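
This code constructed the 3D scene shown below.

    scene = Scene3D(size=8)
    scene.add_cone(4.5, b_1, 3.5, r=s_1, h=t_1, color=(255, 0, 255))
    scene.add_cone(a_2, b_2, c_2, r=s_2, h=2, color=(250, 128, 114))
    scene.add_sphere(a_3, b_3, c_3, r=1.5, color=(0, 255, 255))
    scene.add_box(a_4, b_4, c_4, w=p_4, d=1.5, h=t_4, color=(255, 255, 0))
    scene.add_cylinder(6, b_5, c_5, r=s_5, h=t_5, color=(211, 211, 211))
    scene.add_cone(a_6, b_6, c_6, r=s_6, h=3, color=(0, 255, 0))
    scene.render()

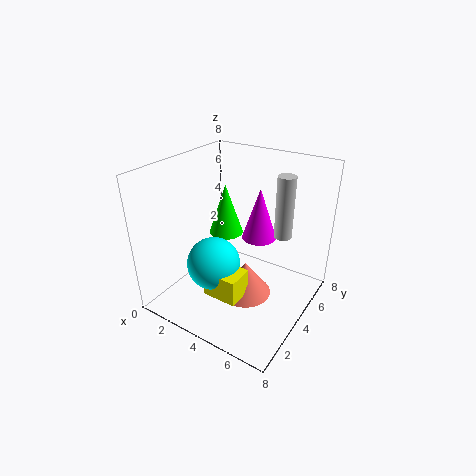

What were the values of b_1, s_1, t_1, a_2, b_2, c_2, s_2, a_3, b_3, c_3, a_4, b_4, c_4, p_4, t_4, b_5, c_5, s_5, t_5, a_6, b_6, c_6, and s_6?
b_1 = 5.5
s_1 = 1
t_1 = 3
a_2 = 4.5
b_2 = 4
c_2 = 0.5
s_2 = 1.5
a_3 = 3
b_3 = 3
c_3 = 2.5
a_4 = 3
b_4 = 2
c_4 = 1
p_4 = 2
t_4 = 1.5
b_5 = 5.5
c_5 = 4
s_5 = 0.5
t_5 = 3.5
a_6 = 2.5
b_6 = 5
c_6 = 3.5
s_6 = 1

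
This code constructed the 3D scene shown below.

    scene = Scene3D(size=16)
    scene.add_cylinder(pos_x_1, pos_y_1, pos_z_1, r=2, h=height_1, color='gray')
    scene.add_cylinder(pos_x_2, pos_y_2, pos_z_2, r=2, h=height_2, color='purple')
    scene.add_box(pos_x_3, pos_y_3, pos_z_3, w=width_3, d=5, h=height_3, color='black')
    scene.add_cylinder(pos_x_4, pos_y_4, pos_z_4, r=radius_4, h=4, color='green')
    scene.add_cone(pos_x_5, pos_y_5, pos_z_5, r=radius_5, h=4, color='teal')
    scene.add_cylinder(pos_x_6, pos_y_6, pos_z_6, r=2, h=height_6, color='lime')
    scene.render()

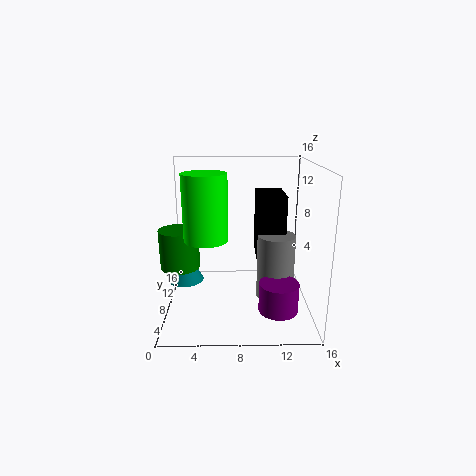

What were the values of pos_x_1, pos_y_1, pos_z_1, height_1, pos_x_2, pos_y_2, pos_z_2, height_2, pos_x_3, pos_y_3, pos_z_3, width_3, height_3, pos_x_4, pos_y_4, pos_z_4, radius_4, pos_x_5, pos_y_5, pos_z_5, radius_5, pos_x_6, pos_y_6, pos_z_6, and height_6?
pos_x_1 = 12
pos_y_1 = 6
pos_z_1 = 2
height_1 = 7
pos_x_2 = 12
pos_y_2 = 3
pos_z_2 = 2
height_2 = 3
pos_x_3 = 10
pos_y_3 = 6
pos_z_3 = 6
width_3 = 3
height_3 = 7
pos_x_4 = 2
pos_y_4 = 5
pos_z_4 = 6
radius_4 = 2
pos_x_5 = 2
pos_y_5 = 8
pos_z_5 = 3
radius_5 = 2
pos_x_6 = 5
pos_y_6 = 2
pos_z_6 = 10
height_6 = 6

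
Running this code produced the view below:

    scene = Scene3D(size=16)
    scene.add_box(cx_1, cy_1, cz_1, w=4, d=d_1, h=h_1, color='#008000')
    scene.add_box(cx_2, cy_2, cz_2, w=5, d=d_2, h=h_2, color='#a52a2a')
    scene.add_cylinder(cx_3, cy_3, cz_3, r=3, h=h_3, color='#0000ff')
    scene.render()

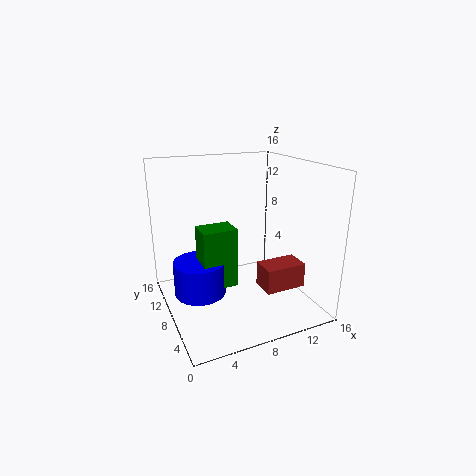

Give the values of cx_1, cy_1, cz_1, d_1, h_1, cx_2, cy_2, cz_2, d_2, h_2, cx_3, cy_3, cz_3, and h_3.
cx_1 = 4; cy_1 = 8; cz_1 = 2; d_1 = 3; h_1 = 7; cx_2 = 11; cy_2 = 6; cz_2 = 1; d_2 = 3; h_2 = 3; cx_3 = 4; cy_3 = 10; cz_3 = 1; h_3 = 4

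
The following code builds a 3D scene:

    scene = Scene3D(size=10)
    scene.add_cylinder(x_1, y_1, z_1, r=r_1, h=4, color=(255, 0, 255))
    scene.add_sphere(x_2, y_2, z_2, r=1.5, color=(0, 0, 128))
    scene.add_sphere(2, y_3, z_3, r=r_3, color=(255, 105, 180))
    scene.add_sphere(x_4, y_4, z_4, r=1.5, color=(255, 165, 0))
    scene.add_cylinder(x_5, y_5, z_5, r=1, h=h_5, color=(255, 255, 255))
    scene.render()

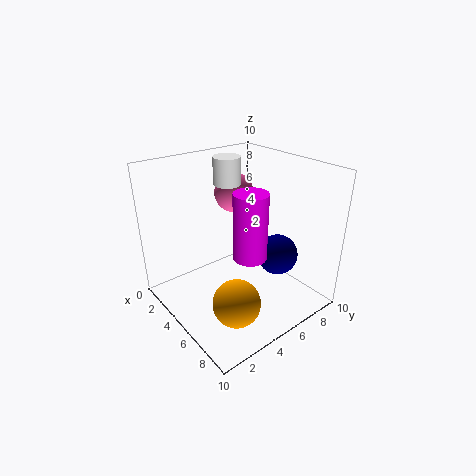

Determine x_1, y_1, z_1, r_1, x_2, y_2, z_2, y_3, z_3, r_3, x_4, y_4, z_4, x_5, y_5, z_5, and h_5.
x_1 = 8; y_1 = 3.5; z_1 = 5.5; r_1 = 1; x_2 = 6; y_2 = 8; z_2 = 3; y_3 = 7; z_3 = 7; r_3 = 1.5; x_4 = 8; y_4 = 2.5; z_4 = 2.5; x_5 = 2.5; y_5 = 6; z_5 = 8; h_5 = 2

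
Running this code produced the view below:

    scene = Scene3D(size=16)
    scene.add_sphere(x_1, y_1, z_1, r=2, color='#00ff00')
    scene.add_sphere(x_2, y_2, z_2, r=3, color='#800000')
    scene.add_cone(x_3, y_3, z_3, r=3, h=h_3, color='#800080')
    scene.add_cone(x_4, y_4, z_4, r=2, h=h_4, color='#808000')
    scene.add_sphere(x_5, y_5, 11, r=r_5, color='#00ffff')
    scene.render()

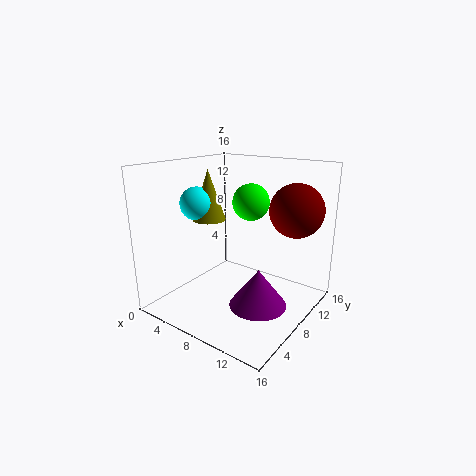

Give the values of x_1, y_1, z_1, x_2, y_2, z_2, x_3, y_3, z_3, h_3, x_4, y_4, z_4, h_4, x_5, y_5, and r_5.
x_1 = 9
y_1 = 9
z_1 = 12
x_2 = 13
y_2 = 12
z_2 = 11
x_3 = 12
y_3 = 6
z_3 = 2
h_3 = 4
x_4 = 3
y_4 = 9
z_4 = 9
h_4 = 6
x_5 = 2
y_5 = 8
r_5 = 2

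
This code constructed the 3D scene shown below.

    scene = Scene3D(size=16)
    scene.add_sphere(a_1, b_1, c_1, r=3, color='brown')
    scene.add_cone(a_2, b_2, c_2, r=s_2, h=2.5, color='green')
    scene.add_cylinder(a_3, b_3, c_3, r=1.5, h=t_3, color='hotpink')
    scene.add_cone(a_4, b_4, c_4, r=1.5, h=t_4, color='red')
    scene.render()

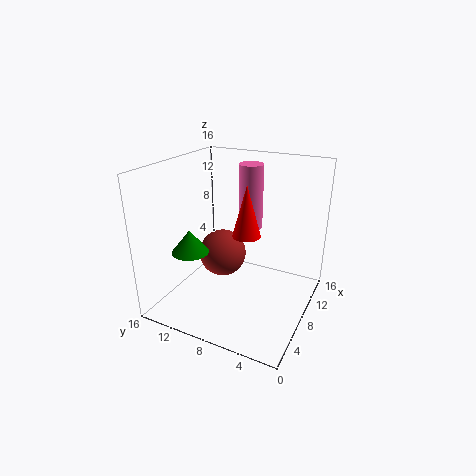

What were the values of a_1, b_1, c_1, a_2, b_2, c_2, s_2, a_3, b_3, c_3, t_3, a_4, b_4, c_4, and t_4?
a_1 = 11.5
b_1 = 12
c_1 = 3.5
a_2 = 4.5
b_2 = 12
c_2 = 7
s_2 = 2
a_3 = 13.5
b_3 = 9
c_3 = 7
t_3 = 8
a_4 = 7
b_4 = 6.5
c_4 = 9
t_4 = 5.5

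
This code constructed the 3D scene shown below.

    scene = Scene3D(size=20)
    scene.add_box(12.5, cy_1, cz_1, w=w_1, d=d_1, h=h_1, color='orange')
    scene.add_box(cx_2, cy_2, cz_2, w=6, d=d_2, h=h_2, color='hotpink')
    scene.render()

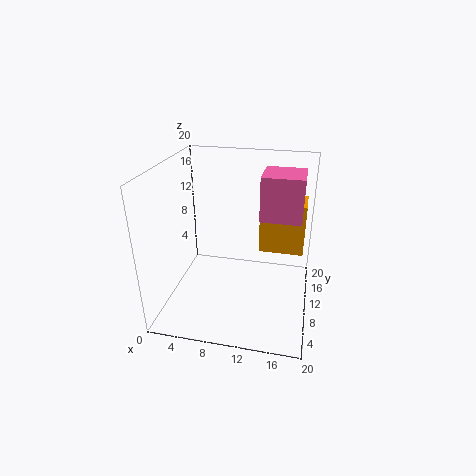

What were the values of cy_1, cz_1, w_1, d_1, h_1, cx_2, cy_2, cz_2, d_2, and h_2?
cy_1 = 13
cz_1 = 6.5
w_1 = 6.5
d_1 = 5
h_1 = 7.5
cx_2 = 12.5
cy_2 = 12.5
cz_2 = 11.5
d_2 = 6
h_2 = 6.5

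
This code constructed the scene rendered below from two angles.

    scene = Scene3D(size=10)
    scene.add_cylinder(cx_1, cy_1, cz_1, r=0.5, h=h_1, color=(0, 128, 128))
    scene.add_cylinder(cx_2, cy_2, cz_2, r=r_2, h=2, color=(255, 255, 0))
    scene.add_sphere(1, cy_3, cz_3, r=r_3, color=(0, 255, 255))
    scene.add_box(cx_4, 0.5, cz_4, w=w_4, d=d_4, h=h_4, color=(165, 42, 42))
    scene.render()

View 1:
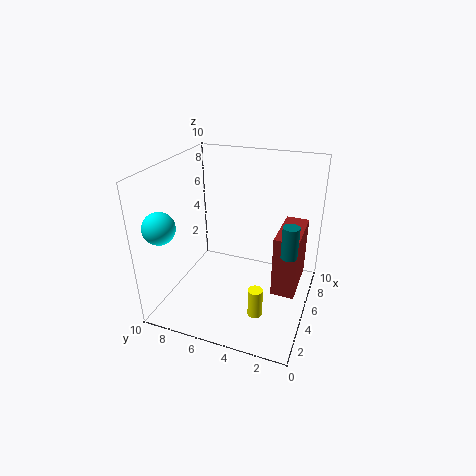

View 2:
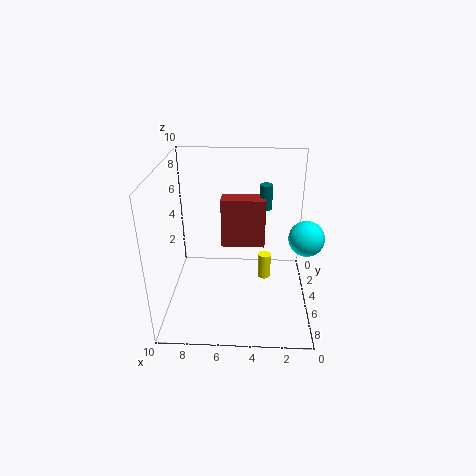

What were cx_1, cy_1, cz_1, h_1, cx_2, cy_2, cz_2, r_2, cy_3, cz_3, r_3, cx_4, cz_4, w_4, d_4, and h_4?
cx_1 = 3
cy_1 = 1
cz_1 = 5.5
h_1 = 2
cx_2 = 3
cy_2 = 3
cz_2 = 0.5
r_2 = 0.5
cy_3 = 8.5
cz_3 = 7
r_3 = 1
cx_4 = 3
cz_4 = 2.5
w_4 = 3.5
d_4 = 1.5
h_4 = 4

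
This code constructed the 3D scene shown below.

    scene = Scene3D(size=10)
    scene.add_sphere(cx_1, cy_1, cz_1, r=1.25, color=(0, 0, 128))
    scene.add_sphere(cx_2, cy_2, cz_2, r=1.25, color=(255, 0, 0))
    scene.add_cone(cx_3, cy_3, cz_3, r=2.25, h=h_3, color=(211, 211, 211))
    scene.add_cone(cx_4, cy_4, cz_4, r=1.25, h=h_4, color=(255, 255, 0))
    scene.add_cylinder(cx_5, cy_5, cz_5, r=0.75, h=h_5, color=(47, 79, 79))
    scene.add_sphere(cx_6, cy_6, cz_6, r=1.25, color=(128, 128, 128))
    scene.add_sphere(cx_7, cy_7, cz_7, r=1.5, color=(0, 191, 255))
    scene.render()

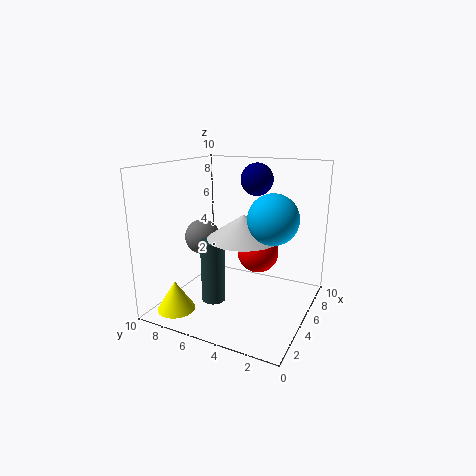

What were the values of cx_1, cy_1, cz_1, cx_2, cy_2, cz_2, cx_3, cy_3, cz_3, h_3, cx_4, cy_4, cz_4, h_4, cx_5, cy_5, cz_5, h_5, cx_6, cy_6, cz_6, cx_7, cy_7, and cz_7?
cx_1 = 8.75
cy_1 = 5.25
cz_1 = 8.5
cx_2 = 3.25
cy_2 = 2.75
cz_2 = 5
cx_3 = 3.25
cy_3 = 3.75
cz_3 = 5.75
h_3 = 1.5
cx_4 = 1.25
cy_4 = 7.75
cz_4 = 0.75
h_4 = 2
cx_5 = 2
cy_5 = 5.25
cz_5 = 1.75
h_5 = 4
cx_6 = 4.75
cy_6 = 7.75
cz_6 = 4.75
cx_7 = 3
cy_7 = 1.75
cz_7 = 7.25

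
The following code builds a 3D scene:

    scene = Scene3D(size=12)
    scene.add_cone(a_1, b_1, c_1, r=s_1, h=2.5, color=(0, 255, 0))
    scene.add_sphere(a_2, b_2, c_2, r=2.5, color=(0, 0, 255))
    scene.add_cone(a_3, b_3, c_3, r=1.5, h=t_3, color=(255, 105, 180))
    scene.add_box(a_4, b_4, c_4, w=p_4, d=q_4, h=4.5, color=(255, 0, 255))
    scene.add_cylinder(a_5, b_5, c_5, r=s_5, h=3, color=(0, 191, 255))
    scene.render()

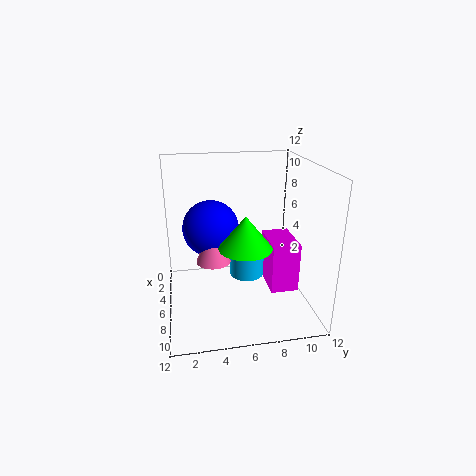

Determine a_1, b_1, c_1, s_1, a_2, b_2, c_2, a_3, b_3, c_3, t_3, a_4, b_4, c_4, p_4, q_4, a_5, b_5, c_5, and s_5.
a_1 = 9; b_1 = 6; c_1 = 6.5; s_1 = 2; a_2 = 3.5; b_2 = 4; c_2 = 6; a_3 = 5; b_3 = 4; c_3 = 3.5; t_3 = 4; a_4 = 2.5; b_4 = 9; c_4 = 0.5; p_4 = 4; q_4 = 2.5; a_5 = 5; b_5 = 7; c_5 = 2; s_5 = 1.5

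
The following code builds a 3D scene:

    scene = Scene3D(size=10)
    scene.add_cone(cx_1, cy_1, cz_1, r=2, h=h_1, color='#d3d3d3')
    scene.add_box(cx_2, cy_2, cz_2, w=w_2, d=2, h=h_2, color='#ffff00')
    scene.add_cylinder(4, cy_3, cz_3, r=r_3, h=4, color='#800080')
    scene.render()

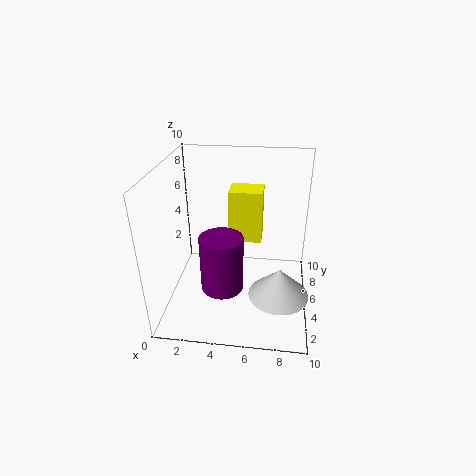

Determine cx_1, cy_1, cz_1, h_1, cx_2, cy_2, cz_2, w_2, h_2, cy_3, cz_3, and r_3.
cx_1 = 8; cy_1 = 3; cz_1 = 2; h_1 = 2; cx_2 = 4; cy_2 = 7; cz_2 = 3.5; w_2 = 2.5; h_2 = 4; cy_3 = 4; cz_3 = 1.5; r_3 = 1.5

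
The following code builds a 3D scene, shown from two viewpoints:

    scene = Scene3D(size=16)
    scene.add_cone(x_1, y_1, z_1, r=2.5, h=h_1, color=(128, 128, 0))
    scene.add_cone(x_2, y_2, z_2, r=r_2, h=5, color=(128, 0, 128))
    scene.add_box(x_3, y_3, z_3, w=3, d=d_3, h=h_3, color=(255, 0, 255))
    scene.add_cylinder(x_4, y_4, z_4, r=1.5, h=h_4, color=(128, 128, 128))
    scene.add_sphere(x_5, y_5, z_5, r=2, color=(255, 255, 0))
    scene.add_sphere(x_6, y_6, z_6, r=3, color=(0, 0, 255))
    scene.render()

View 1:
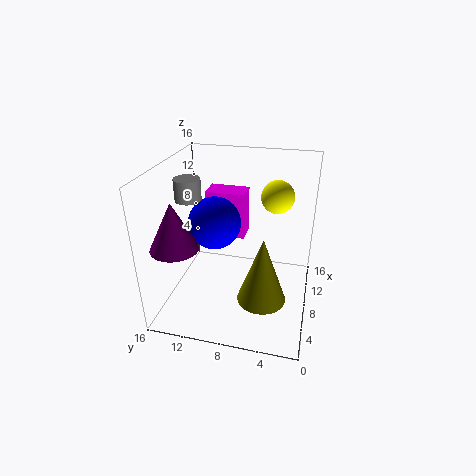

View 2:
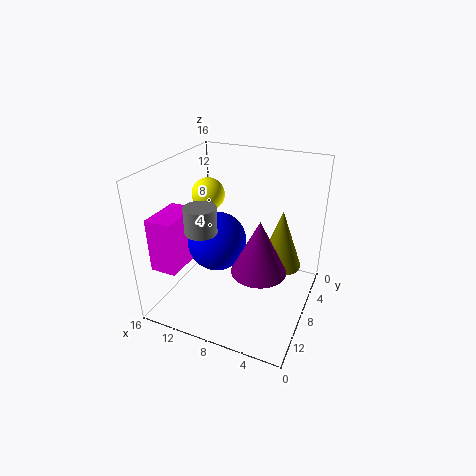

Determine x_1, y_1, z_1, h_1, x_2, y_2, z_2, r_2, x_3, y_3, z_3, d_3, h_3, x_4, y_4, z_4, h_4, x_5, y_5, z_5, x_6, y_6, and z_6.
x_1 = 4; y_1 = 4.5; z_1 = 3.5; h_1 = 7; x_2 = 3.5; y_2 = 13.5; z_2 = 8.5; r_2 = 2.5; x_3 = 13; y_3 = 8.5; z_3 = 5; d_3 = 5; h_3 = 6; x_4 = 9; y_4 = 14; z_4 = 11.5; h_4 = 2.5; x_5 = 13.5; y_5 = 4.5; z_5 = 11; x_6 = 9; y_6 = 11; z_6 = 9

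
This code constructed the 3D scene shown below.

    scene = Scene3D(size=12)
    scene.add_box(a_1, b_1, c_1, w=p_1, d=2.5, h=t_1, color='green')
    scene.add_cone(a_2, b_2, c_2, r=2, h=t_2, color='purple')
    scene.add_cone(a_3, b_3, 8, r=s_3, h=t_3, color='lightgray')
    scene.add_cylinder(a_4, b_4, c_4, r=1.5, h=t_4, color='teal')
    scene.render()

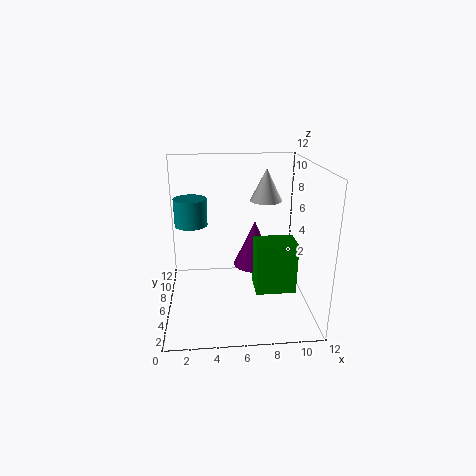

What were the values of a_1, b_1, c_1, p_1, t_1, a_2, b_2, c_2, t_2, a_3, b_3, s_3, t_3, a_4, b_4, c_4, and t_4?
a_1 = 7.5; b_1 = 5; c_1 = 1; p_1 = 3.5; t_1 = 4.5; a_2 = 8; b_2 = 10; c_2 = 1.5; t_2 = 4.5; a_3 = 9; b_3 = 10; s_3 = 1.5; t_3 = 3; a_4 = 2; b_4 = 9.5; c_4 = 6; t_4 = 2.5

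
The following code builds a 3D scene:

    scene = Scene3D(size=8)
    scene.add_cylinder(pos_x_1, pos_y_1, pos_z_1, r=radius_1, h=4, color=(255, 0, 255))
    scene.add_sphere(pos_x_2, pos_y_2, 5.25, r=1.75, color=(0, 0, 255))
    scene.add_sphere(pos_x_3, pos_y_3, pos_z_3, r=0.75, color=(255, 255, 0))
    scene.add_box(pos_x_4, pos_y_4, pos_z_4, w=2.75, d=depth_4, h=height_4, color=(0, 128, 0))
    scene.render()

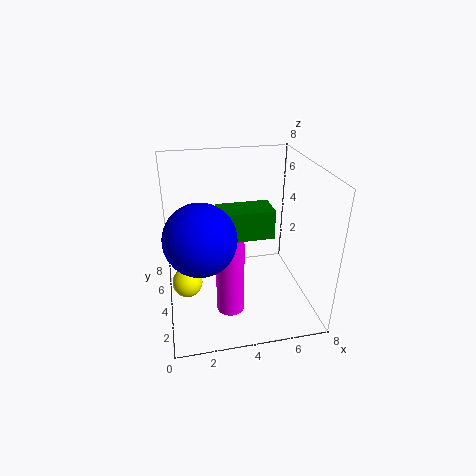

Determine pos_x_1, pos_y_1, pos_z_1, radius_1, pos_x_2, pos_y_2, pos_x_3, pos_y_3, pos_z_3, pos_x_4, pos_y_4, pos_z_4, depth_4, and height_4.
pos_x_1 = 3.25
pos_y_1 = 2.5
pos_z_1 = 0.5
radius_1 = 0.75
pos_x_2 = 1.75
pos_y_2 = 2
pos_x_3 = 1
pos_y_3 = 2.25
pos_z_3 = 2.75
pos_x_4 = 2.75
pos_y_4 = 2.25
pos_z_4 = 4.75
depth_4 = 1.5
height_4 = 1.5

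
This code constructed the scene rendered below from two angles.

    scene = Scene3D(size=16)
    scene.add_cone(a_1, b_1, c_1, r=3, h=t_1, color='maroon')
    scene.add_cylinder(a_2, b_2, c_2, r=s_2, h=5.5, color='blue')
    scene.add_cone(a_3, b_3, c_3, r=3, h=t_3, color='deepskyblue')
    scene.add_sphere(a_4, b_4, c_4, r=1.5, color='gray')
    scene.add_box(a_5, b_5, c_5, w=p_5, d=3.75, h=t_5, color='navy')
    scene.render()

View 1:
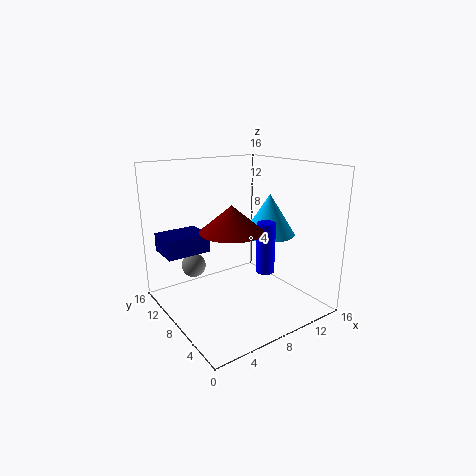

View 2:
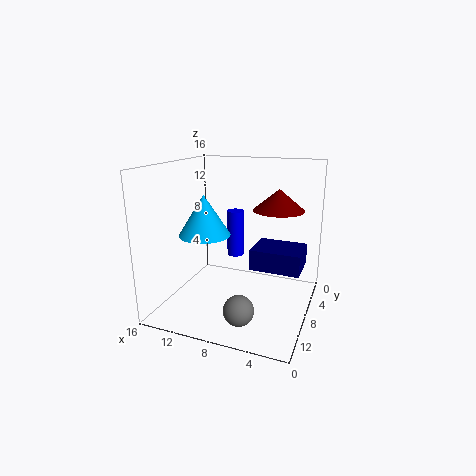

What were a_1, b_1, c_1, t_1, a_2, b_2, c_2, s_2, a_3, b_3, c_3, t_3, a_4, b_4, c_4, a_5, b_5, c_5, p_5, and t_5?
a_1 = 4.5; b_1 = 4; c_1 = 10.5; t_1 = 2.5; a_2 = 9.5; b_2 = 5; c_2 = 4.75; s_2 = 1; a_3 = 12.25; b_3 = 7.75; c_3 = 7.75; t_3 = 4.75; a_4 = 5.5; b_4 = 14.25; c_4 = 3; a_5 = 0.25; b_5 = 9; c_5 = 6.75; p_5 = 4.75; t_5 = 2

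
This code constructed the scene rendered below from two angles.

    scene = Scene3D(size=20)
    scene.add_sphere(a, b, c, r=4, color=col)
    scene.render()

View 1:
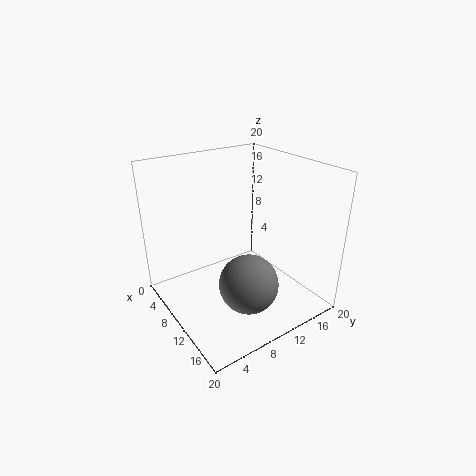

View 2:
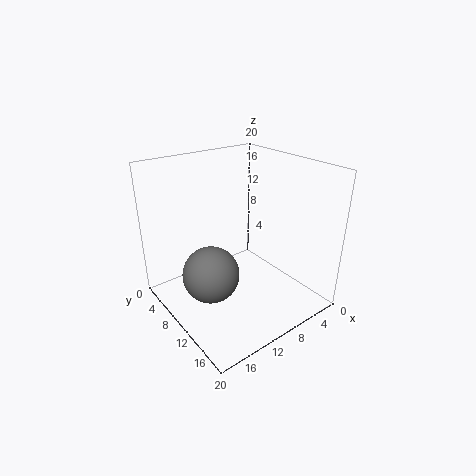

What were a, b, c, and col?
a = 14; b = 9; c = 5; col = 'gray'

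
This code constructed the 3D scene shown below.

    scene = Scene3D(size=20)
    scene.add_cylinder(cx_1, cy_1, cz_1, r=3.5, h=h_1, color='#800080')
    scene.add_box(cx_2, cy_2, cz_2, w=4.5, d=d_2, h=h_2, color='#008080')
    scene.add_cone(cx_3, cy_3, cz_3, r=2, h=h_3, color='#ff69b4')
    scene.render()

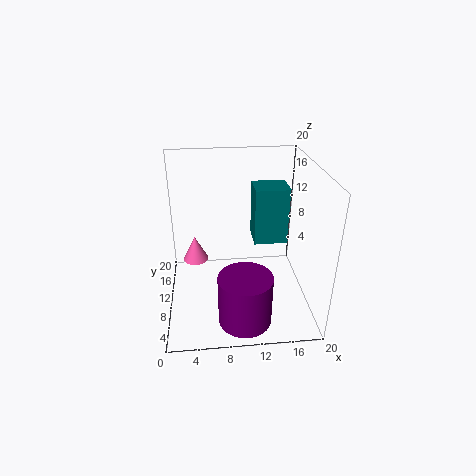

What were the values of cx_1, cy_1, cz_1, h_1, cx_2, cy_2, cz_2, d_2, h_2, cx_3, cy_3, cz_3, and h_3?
cx_1 = 10.25; cy_1 = 3.5; cz_1 = 1.25; h_1 = 6.75; cx_2 = 12; cy_2 = 8; cz_2 = 10; d_2 = 4; h_2 = 7.5; cx_3 = 3.75; cy_3 = 16.25; cz_3 = 3; h_3 = 4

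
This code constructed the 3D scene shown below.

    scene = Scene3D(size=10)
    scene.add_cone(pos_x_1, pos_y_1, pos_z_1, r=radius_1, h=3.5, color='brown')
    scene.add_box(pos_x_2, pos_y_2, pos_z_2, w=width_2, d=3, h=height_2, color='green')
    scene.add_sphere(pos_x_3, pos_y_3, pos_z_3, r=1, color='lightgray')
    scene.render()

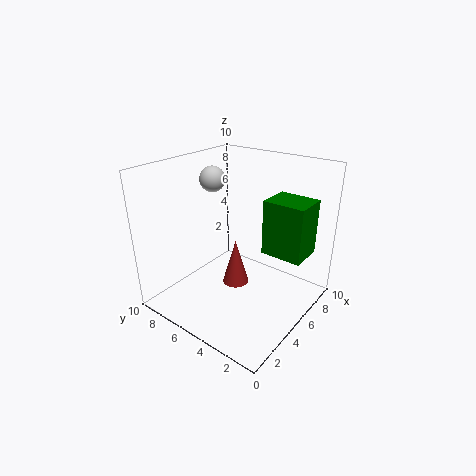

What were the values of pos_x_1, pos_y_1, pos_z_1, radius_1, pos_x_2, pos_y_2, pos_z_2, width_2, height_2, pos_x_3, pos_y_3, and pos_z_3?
pos_x_1 = 6, pos_y_1 = 6, pos_z_1 = 0.5, radius_1 = 1, pos_x_2 = 6.5, pos_y_2 = 1, pos_z_2 = 3.5, width_2 = 2.5, height_2 = 4, pos_x_3 = 7, pos_y_3 = 9, pos_z_3 = 8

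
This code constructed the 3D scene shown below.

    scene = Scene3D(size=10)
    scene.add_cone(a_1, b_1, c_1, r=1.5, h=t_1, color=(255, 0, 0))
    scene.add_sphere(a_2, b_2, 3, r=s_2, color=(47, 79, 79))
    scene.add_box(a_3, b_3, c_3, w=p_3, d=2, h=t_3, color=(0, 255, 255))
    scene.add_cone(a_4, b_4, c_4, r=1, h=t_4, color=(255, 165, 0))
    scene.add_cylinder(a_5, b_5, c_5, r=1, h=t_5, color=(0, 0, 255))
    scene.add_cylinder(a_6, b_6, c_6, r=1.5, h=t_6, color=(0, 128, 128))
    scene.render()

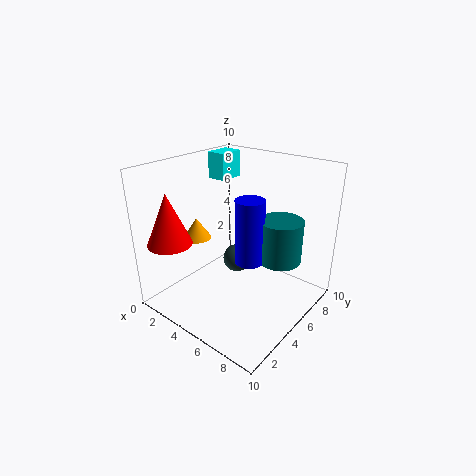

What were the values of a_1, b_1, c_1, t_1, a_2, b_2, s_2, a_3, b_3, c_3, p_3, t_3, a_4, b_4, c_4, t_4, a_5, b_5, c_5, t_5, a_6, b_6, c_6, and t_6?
a_1 = 2; b_1 = 1.5; c_1 = 5; t_1 = 3.5; a_2 = 4.5; b_2 = 5.5; s_2 = 1; a_3 = 0.5; b_3 = 7; c_3 = 8; p_3 = 1.5; t_3 = 2; a_4 = 2; b_4 = 4; c_4 = 4.5; t_4 = 1.5; a_5 = 6; b_5 = 5; c_5 = 3.5; t_5 = 4.5; a_6 = 7.5; b_6 = 6.5; c_6 = 3.5; t_6 = 3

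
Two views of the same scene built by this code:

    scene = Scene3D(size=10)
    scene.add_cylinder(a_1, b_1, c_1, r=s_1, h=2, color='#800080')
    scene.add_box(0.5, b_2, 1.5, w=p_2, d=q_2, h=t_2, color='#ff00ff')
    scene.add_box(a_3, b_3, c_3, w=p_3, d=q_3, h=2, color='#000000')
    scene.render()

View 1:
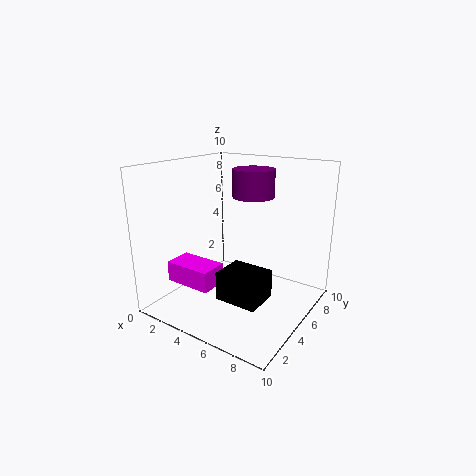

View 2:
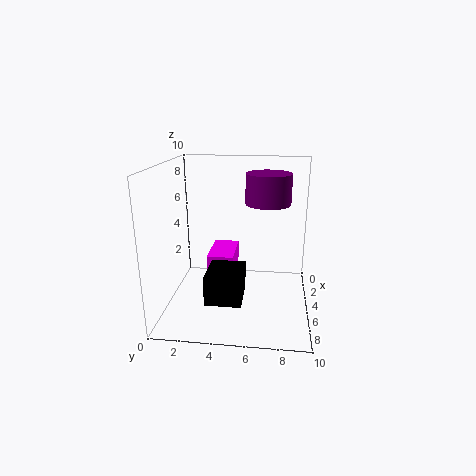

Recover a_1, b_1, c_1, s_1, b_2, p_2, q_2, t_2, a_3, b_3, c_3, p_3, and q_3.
a_1 = 5; b_1 = 7; c_1 = 7.5; s_1 = 1.5; b_2 = 2.5; p_2 = 3.5; q_2 = 2; t_2 = 1.5; a_3 = 4.5; b_3 = 3; c_3 = 1; p_3 = 3; q_3 = 2.5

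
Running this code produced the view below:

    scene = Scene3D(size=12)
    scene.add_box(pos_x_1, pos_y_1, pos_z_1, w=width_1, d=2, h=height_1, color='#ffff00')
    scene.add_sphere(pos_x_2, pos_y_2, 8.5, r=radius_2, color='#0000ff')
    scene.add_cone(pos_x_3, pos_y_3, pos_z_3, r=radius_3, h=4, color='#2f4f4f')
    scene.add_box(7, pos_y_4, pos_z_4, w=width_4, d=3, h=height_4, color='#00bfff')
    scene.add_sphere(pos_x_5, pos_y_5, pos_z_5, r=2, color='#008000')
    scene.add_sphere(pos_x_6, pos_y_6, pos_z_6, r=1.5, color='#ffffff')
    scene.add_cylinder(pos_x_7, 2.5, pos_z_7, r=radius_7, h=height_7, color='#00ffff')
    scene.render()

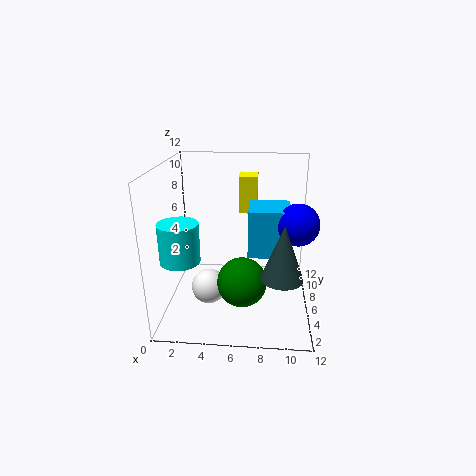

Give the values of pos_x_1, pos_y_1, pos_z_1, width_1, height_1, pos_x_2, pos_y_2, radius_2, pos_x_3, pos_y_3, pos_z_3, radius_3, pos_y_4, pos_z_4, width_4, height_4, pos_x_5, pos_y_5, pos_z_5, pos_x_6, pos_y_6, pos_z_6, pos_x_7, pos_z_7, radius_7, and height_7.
pos_x_1 = 6; pos_y_1 = 6.5; pos_z_1 = 8; width_1 = 1.5; height_1 = 3; pos_x_2 = 10.5; pos_y_2 = 3; radius_2 = 1.5; pos_x_3 = 9.5; pos_y_3 = 1.5; pos_z_3 = 5; radius_3 = 1.5; pos_y_4 = 2.5; pos_z_4 = 6; width_4 = 3; height_4 = 3.5; pos_x_5 = 6.5; pos_y_5 = 4; pos_z_5 = 3; pos_x_6 = 3.5; pos_y_6 = 5.5; pos_z_6 = 1.5; pos_x_7 = 2; pos_z_7 = 5.5; radius_7 = 1.5; height_7 = 3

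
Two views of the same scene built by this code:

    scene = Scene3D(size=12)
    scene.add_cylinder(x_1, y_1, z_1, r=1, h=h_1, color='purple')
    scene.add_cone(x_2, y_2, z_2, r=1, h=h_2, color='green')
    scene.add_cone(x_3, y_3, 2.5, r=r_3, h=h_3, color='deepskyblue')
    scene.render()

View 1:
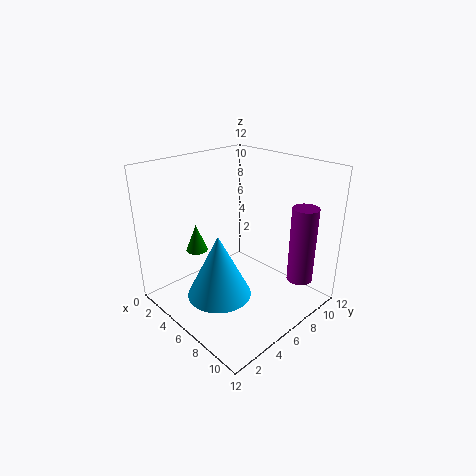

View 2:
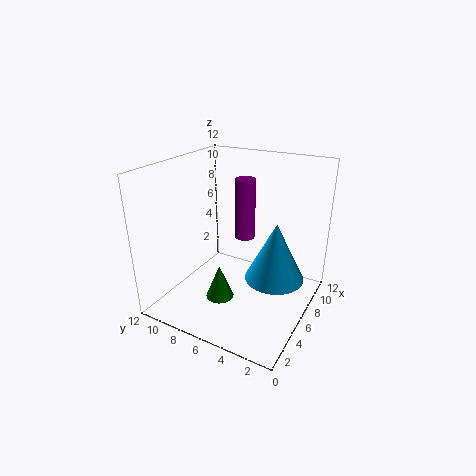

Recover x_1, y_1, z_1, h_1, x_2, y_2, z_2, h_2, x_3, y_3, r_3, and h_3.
x_1 = 11; y_1 = 8; z_1 = 3.5; h_1 = 6; x_2 = 1.5; y_2 = 5; z_2 = 3.5; h_2 = 2.5; x_3 = 7; y_3 = 3; r_3 = 2.5; h_3 = 5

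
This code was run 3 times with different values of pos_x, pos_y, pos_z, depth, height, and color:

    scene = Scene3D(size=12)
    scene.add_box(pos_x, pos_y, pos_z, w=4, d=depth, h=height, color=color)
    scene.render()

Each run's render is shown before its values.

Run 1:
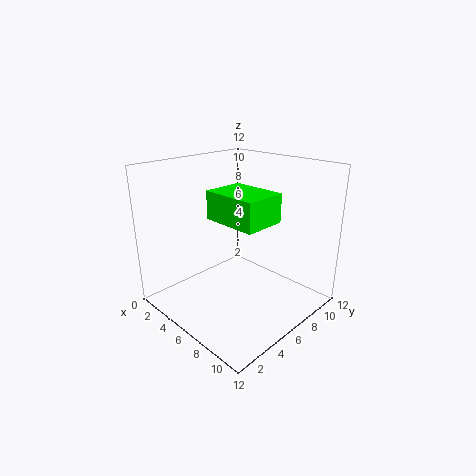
pos_x = 7, pos_y = 2, pos_z = 9, depth = 3, height = 2, color = 'lime'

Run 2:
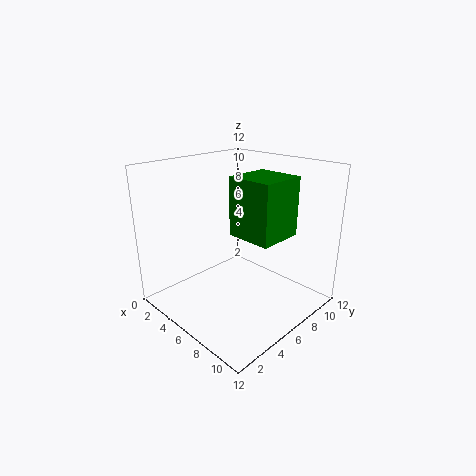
pos_x = 5, pos_y = 6, pos_z = 6, depth = 4, height = 5, color = 'green'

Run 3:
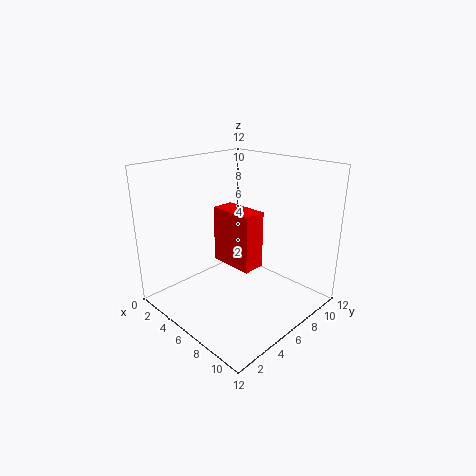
pos_x = 3, pos_y = 6, pos_z = 3, depth = 2, height = 5, color = 'red'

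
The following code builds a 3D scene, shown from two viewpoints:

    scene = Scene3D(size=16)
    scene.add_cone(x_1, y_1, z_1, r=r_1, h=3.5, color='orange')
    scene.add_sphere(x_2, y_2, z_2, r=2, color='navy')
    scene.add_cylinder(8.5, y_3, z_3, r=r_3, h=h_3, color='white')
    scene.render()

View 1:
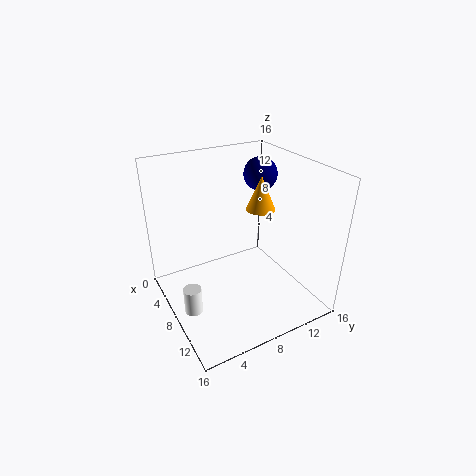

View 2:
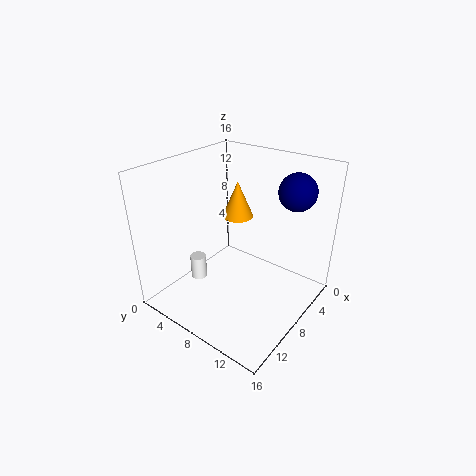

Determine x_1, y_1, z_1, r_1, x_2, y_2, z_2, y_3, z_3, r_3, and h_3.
x_1 = 10
y_1 = 9.5
z_1 = 12
r_1 = 1.5
x_2 = 4.5
y_2 = 13
z_2 = 13.5
y_3 = 2
z_3 = 0.5
r_3 = 1
h_3 = 3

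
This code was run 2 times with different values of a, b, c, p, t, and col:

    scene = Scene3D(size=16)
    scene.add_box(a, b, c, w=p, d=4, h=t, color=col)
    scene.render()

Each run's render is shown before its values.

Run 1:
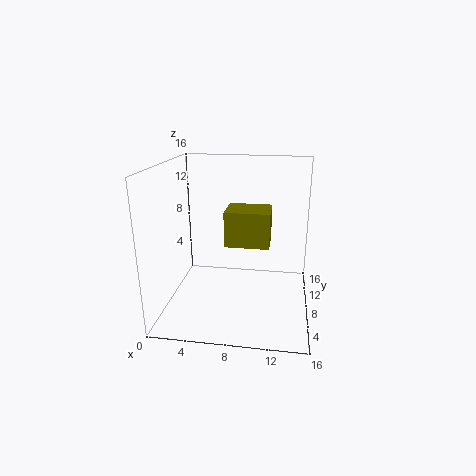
a = 6.5, b = 7.5, c = 7, p = 5, t = 4, col = 'olive'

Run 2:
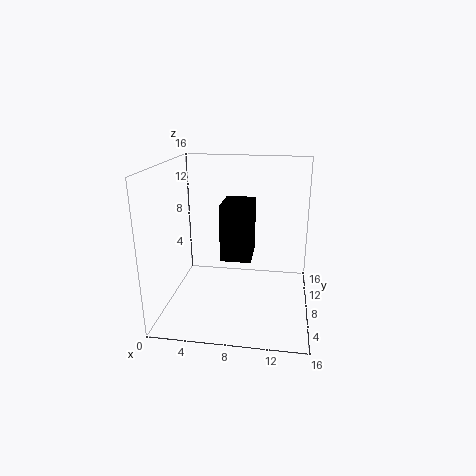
a = 7, b = 3, c = 7.5, p = 3, t = 5.5, col = 'black'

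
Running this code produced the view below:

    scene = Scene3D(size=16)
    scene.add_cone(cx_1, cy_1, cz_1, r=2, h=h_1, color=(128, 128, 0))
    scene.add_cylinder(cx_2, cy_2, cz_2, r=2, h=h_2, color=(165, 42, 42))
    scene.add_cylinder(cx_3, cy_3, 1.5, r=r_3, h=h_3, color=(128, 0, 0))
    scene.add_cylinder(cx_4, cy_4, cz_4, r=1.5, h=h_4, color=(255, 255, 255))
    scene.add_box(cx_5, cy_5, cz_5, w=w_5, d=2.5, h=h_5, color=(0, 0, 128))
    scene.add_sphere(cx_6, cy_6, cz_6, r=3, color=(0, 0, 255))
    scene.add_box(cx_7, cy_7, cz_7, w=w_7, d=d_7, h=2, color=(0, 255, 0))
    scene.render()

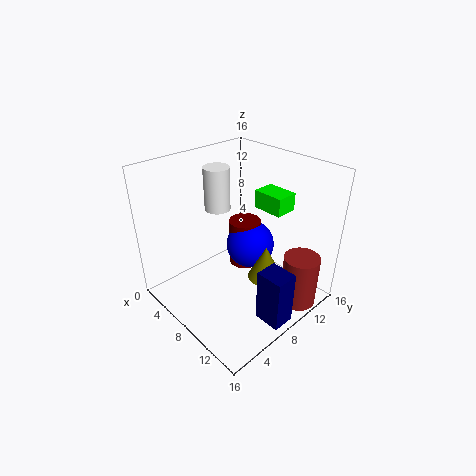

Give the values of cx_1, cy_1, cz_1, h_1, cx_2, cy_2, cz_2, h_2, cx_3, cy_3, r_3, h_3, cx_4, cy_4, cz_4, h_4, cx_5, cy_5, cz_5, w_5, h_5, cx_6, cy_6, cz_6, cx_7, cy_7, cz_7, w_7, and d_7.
cx_1 = 10.5
cy_1 = 10
cz_1 = 3
h_1 = 4
cx_2 = 14
cy_2 = 12
cz_2 = 0.5
h_2 = 6
cx_3 = 5
cy_3 = 12
r_3 = 2
h_3 = 6
cx_4 = 4
cy_4 = 8.5
cz_4 = 10
h_4 = 5
cx_5 = 12.5
cy_5 = 6.5
cz_5 = 0.5
w_5 = 3
h_5 = 6
cx_6 = 6
cy_6 = 12
cz_6 = 4.5
cx_7 = 8
cy_7 = 10.5
cz_7 = 11
w_7 = 3.5
d_7 = 2.5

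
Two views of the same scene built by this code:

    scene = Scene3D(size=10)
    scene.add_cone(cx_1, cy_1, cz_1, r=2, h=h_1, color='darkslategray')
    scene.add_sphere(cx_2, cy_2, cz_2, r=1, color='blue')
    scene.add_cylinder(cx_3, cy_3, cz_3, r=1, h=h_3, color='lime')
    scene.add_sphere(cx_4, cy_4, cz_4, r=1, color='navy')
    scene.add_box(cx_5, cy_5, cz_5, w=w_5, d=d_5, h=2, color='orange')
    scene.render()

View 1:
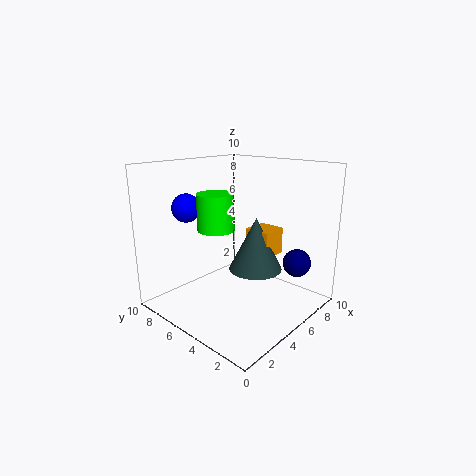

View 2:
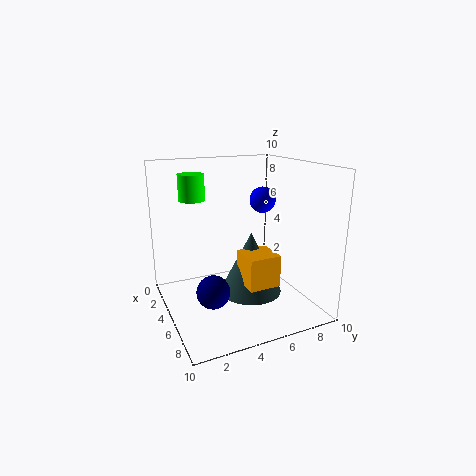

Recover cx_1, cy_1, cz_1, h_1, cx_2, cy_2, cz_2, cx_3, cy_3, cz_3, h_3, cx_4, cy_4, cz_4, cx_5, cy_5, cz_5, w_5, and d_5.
cx_1 = 7, cy_1 = 5, cz_1 = 2, h_1 = 4, cx_2 = 3, cy_2 = 8, cz_2 = 7, cx_3 = 1, cy_3 = 3, cz_3 = 7, h_3 = 2, cx_4 = 8, cy_4 = 2, cz_4 = 3, cx_5 = 7, cy_5 = 4, cz_5 = 3, w_5 = 2, d_5 = 2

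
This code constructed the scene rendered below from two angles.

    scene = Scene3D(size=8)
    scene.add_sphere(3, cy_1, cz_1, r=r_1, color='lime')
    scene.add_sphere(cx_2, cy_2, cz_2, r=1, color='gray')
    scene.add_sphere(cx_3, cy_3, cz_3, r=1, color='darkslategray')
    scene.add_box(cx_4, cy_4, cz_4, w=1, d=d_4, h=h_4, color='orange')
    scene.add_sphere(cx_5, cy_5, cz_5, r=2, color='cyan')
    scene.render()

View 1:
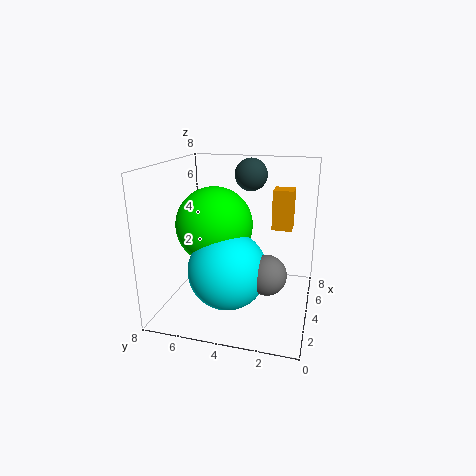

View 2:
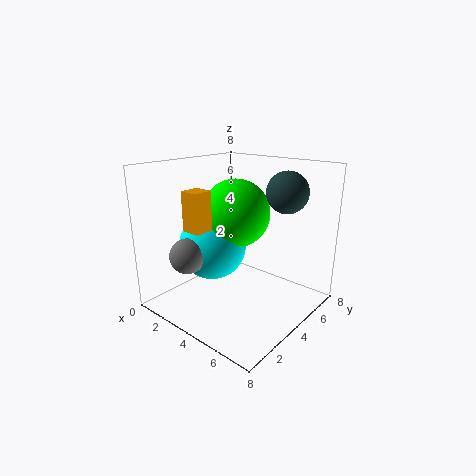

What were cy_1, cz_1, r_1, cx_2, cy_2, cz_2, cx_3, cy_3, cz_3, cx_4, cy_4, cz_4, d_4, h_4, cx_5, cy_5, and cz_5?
cy_1 = 5, cz_1 = 5, r_1 = 2, cx_2 = 2, cy_2 = 2, cz_2 = 3, cx_3 = 7, cy_3 = 4, cz_3 = 7, cx_4 = 3, cy_4 = 1, cz_4 = 5, d_4 = 1, h_4 = 2, cx_5 = 2, cy_5 = 4, cz_5 = 3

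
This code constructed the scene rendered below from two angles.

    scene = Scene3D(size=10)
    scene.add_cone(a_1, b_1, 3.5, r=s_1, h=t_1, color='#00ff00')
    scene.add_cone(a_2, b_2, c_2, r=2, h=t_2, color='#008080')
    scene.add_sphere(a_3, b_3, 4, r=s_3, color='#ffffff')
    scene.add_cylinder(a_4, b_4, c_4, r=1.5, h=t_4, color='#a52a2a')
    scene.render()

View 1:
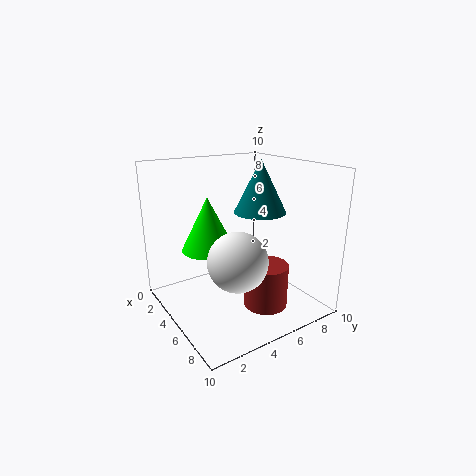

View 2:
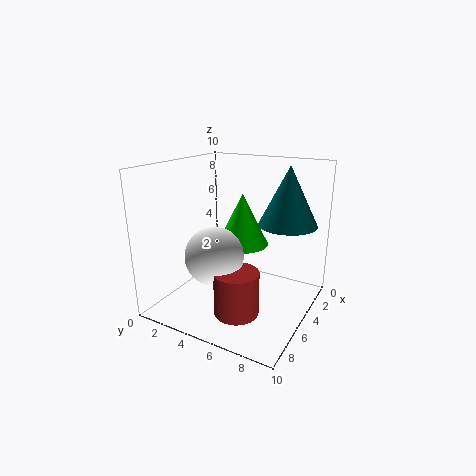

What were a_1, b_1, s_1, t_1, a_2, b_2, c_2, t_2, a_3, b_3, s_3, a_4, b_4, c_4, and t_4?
a_1 = 2.5; b_1 = 4; s_1 = 2; t_1 = 4; a_2 = 3.5; b_2 = 8; c_2 = 6; t_2 = 4; a_3 = 6.5; b_3 = 4; s_3 = 2; a_4 = 7; b_4 = 6; c_4 = 0.5; t_4 = 3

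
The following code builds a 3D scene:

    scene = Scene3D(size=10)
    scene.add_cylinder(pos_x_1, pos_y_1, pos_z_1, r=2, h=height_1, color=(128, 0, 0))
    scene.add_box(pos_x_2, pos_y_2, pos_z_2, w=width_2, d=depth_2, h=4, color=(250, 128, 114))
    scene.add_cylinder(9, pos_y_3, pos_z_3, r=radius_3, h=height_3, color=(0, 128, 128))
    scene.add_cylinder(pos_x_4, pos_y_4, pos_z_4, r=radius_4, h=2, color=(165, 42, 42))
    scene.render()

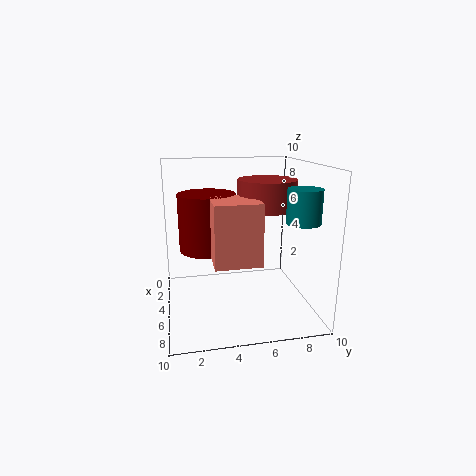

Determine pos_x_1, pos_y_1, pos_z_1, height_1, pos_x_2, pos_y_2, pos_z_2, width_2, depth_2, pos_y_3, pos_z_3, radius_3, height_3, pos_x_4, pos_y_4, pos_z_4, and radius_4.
pos_x_1 = 4
pos_y_1 = 3
pos_z_1 = 4
height_1 = 4
pos_x_2 = 5
pos_y_2 = 3
pos_z_2 = 4
width_2 = 3
depth_2 = 3
pos_y_3 = 8
pos_z_3 = 7
radius_3 = 1
height_3 = 2
pos_x_4 = 5
pos_y_4 = 7
pos_z_4 = 7
radius_4 = 2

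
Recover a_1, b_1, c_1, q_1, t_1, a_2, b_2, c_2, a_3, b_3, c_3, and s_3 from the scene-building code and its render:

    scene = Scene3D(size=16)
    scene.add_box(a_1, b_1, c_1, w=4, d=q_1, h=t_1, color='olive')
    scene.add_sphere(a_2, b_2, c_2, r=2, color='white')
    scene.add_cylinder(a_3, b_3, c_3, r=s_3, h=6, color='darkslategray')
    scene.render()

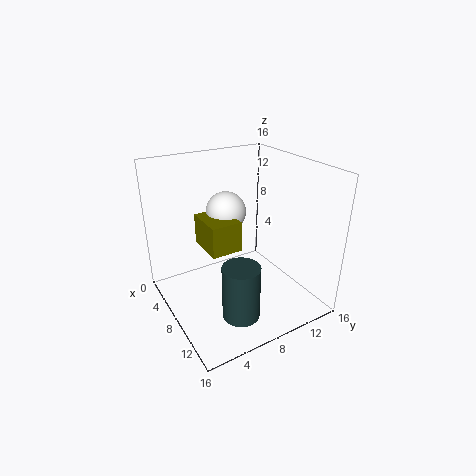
a_1 = 8, b_1 = 3, c_1 = 9, q_1 = 3, t_1 = 3, a_2 = 9, b_2 = 6, c_2 = 12, a_3 = 12, b_3 = 6, c_3 = 1, s_3 = 2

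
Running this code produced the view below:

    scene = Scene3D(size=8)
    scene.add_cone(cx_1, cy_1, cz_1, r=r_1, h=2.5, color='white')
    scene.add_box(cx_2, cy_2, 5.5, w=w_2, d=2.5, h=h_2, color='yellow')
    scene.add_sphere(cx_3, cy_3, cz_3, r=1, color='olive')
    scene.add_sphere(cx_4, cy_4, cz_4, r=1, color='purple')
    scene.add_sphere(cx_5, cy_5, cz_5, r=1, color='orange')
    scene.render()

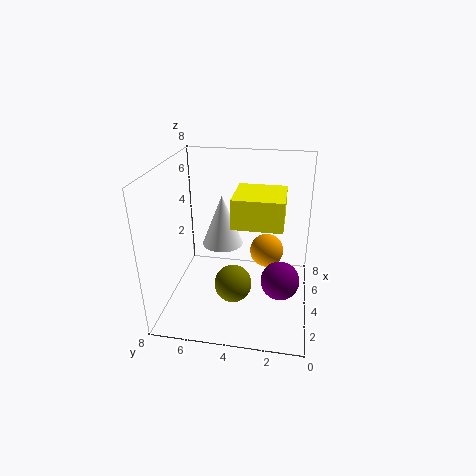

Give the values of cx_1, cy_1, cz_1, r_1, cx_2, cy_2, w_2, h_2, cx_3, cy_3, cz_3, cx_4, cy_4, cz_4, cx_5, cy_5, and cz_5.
cx_1 = 2.5; cy_1 = 4.5; cz_1 = 4.5; r_1 = 1; cx_2 = 2; cy_2 = 1.5; w_2 = 2.5; h_2 = 1.5; cx_3 = 2.5; cy_3 = 4; cz_3 = 2; cx_4 = 2.5; cy_4 = 1.5; cz_4 = 2.5; cx_5 = 5.5; cy_5 = 2.5; cz_5 = 2.5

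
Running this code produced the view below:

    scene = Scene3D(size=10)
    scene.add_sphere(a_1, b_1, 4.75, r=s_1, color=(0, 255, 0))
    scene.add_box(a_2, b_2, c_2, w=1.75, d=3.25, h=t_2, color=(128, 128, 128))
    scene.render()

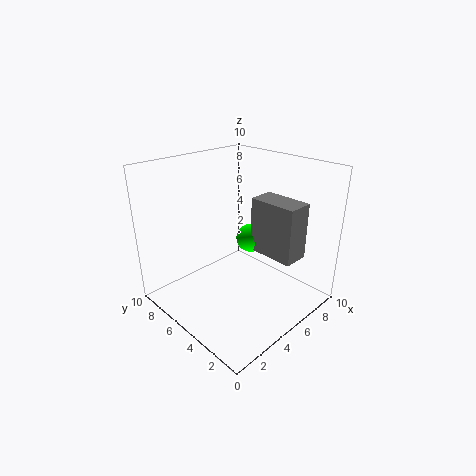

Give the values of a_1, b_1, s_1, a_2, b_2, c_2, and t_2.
a_1 = 6
b_1 = 4.75
s_1 = 1
a_2 = 5.5
b_2 = 1
c_2 = 4.25
t_2 = 3.75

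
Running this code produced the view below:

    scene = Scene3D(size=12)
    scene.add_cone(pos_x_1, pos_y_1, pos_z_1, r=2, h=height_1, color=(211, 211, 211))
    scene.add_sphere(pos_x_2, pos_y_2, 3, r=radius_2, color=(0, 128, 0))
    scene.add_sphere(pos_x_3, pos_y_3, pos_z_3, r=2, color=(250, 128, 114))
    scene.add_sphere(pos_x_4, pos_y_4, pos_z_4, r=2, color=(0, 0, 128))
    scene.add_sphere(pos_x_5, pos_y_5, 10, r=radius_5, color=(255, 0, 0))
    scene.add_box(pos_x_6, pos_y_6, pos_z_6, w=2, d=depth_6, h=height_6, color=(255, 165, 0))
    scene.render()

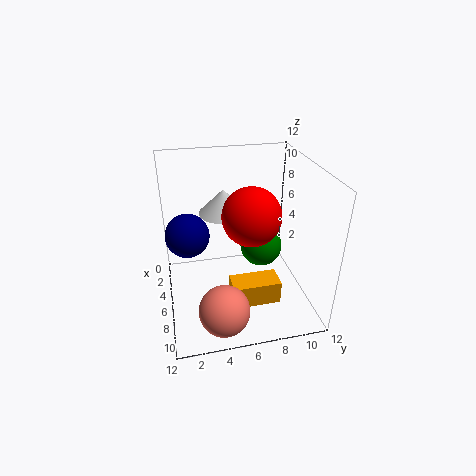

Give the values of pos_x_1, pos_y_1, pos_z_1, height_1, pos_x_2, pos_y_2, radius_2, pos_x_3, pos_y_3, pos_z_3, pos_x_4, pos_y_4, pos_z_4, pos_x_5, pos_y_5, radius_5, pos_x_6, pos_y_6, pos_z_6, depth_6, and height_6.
pos_x_1 = 5; pos_y_1 = 5; pos_z_1 = 8; height_1 = 2; pos_x_2 = 3; pos_y_2 = 9; radius_2 = 2; pos_x_3 = 10; pos_y_3 = 4; pos_z_3 = 2; pos_x_4 = 3; pos_y_4 = 2; pos_z_4 = 5; pos_x_5 = 10; pos_y_5 = 6; radius_5 = 2; pos_x_6 = 7; pos_y_6 = 5; pos_z_6 = 1; depth_6 = 4; height_6 = 2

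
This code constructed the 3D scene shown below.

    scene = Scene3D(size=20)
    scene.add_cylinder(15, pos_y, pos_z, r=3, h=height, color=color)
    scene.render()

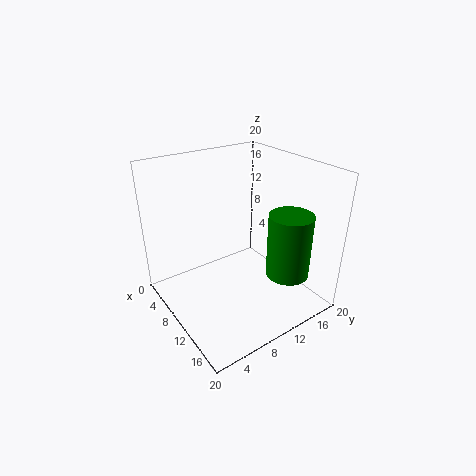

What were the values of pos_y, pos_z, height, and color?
pos_y = 15
pos_z = 5
height = 9
color = 'green'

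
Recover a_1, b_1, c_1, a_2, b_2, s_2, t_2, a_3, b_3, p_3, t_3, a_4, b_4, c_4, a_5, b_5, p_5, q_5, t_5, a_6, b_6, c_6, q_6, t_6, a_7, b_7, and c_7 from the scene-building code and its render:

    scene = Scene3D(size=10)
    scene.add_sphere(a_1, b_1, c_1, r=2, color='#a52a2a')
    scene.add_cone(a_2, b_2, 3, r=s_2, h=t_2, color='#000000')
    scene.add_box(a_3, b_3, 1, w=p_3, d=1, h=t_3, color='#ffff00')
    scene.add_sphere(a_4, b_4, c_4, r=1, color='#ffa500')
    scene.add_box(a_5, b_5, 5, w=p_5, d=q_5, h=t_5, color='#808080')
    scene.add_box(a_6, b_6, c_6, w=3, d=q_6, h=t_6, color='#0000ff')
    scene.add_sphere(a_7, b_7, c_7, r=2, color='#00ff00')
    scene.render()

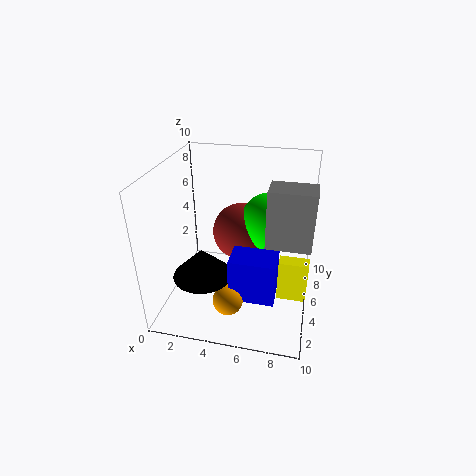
a_1 = 5, b_1 = 6, c_1 = 5, a_2 = 3, b_2 = 3, s_2 = 2, t_2 = 2, a_3 = 8, b_3 = 4, p_3 = 2, t_3 = 3, a_4 = 5, b_4 = 2, c_4 = 2, a_5 = 7, b_5 = 4, p_5 = 3, q_5 = 2, t_5 = 4, a_6 = 5, b_6 = 2, c_6 = 2, q_6 = 2, t_6 = 3, a_7 = 7, b_7 = 6, c_7 = 6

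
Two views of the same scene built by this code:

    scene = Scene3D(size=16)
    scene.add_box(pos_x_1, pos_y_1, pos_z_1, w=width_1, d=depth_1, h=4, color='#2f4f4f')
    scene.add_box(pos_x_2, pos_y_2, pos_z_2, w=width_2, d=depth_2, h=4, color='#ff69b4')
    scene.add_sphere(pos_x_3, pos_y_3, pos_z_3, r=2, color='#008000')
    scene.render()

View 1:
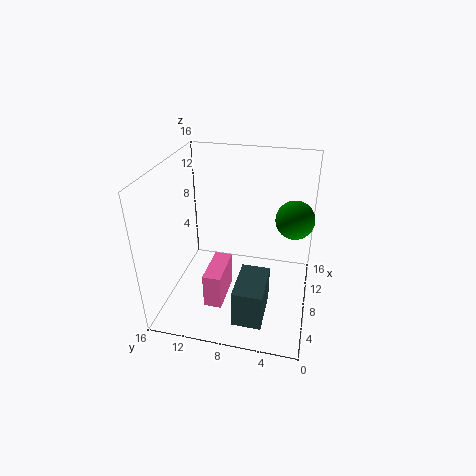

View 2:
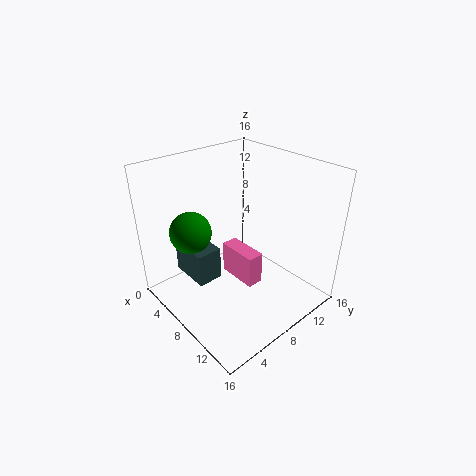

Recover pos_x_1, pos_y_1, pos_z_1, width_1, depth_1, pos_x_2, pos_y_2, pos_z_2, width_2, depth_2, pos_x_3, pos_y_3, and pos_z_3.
pos_x_1 = 1, pos_y_1 = 4, pos_z_1 = 2, width_1 = 5, depth_1 = 3, pos_x_2 = 4, pos_y_2 = 9, pos_z_2 = 1, width_2 = 5, depth_2 = 2, pos_x_3 = 8, pos_y_3 = 2, pos_z_3 = 11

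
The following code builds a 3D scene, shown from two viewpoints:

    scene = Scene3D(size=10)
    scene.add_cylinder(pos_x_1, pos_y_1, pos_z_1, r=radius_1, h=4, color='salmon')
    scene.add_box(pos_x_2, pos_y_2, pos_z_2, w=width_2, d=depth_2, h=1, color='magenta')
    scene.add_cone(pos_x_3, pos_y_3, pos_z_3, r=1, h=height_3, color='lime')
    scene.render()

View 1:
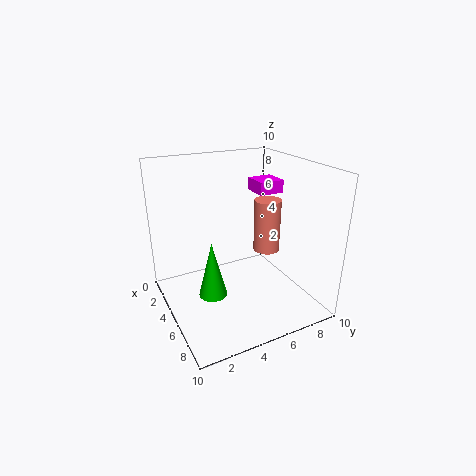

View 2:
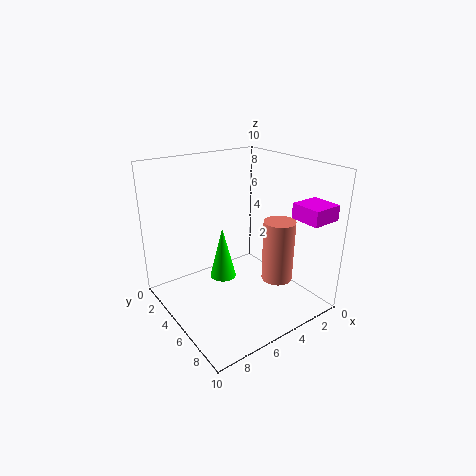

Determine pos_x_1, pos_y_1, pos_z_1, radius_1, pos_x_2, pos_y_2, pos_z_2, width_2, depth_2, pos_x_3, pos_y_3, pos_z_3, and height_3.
pos_x_1 = 4, pos_y_1 = 8, pos_z_1 = 3, radius_1 = 1, pos_x_2 = 1, pos_y_2 = 8, pos_z_2 = 7, width_2 = 2, depth_2 = 2, pos_x_3 = 5, pos_y_3 = 3, pos_z_3 = 1, height_3 = 4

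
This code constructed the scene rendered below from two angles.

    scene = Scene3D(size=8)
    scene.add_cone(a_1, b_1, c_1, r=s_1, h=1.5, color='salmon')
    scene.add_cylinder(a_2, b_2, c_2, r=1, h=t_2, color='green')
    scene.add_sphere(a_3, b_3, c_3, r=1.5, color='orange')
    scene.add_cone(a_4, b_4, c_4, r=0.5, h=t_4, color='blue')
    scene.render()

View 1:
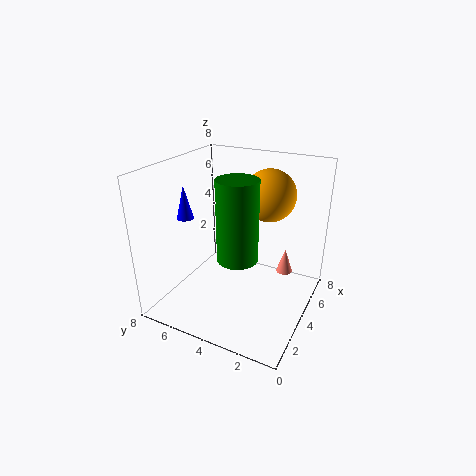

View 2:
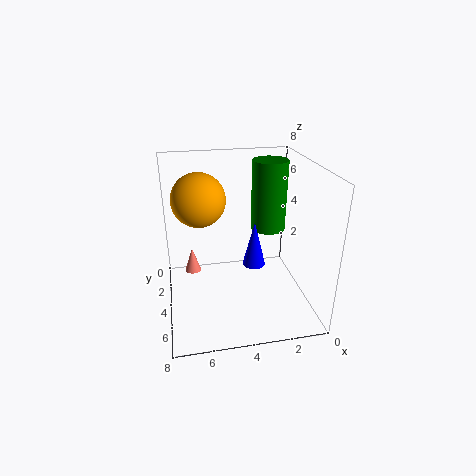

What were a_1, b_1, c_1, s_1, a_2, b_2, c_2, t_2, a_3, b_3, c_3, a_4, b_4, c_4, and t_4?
a_1 = 6.5, b_1 = 2, c_1 = 1, s_1 = 0.5, a_2 = 2, b_2 = 3, c_2 = 4, t_2 = 4, a_3 = 6, b_3 = 3, c_3 = 6, a_4 = 4, b_4 = 7.5, c_4 = 4.5, t_4 = 2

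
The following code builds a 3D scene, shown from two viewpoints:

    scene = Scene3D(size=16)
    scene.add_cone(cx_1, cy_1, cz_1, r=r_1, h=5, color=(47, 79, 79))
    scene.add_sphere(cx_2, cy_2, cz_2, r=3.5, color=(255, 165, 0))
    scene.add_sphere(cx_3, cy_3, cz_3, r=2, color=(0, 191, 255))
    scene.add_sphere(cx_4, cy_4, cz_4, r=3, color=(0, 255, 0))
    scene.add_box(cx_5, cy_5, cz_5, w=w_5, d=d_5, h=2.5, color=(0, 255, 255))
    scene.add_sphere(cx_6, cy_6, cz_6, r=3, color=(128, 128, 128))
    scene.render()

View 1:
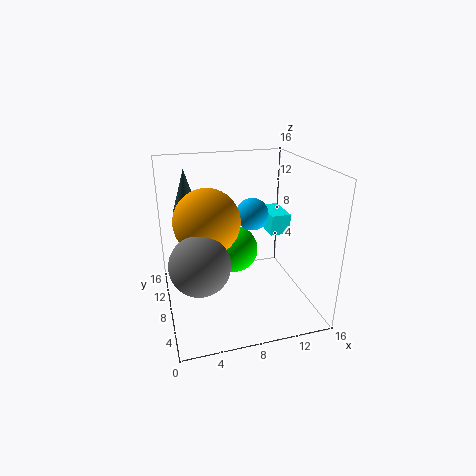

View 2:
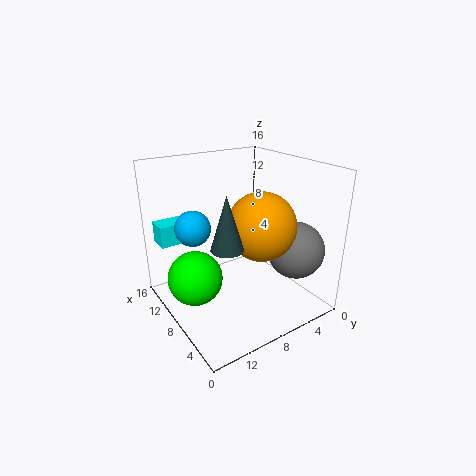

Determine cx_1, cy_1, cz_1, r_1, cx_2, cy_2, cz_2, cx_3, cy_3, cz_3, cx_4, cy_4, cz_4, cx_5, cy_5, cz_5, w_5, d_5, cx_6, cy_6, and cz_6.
cx_1 = 3
cy_1 = 12.5
cz_1 = 10
r_1 = 1.5
cx_2 = 4.5
cy_2 = 7.5
cz_2 = 10.5
cx_3 = 11
cy_3 = 12
cz_3 = 9
cx_4 = 9
cy_4 = 13
cz_4 = 4
cx_5 = 13
cy_5 = 10.5
cz_5 = 6.5
w_5 = 2.5
d_5 = 4.5
cx_6 = 3
cy_6 = 4
cz_6 = 7.5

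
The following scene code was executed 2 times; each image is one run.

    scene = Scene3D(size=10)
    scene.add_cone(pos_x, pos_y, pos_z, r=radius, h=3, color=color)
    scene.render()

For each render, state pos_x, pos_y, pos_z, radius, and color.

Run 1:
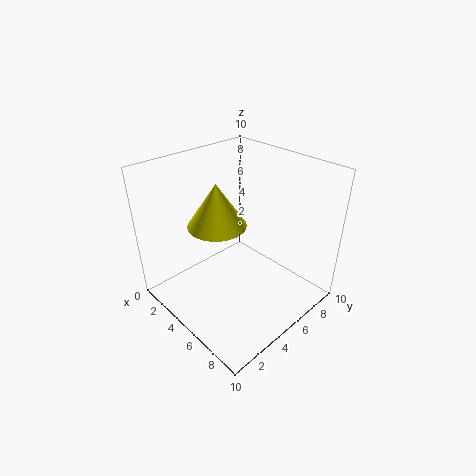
pos_x = 4; pos_y = 4; pos_z = 6; radius = 2; color = 'yellow'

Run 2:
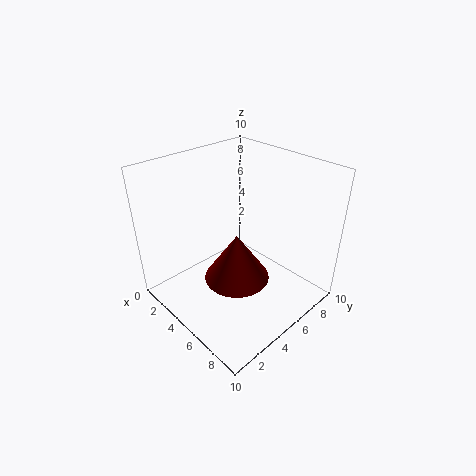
pos_x = 7; pos_y = 3; pos_z = 4; radius = 2; color = 'maroon'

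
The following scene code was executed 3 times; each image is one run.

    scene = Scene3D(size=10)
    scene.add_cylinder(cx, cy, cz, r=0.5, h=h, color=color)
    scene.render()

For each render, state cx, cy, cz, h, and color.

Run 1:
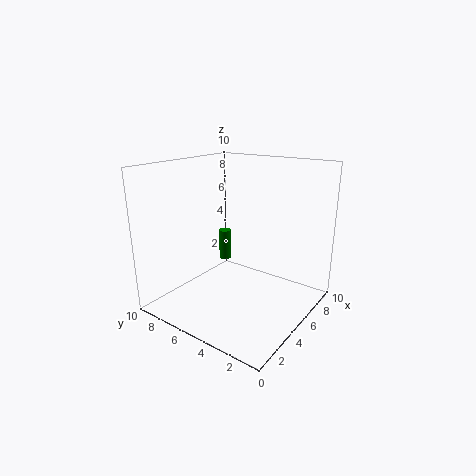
cx = 8, cy = 8.5, cz = 1.5, h = 2.5, color = 'green'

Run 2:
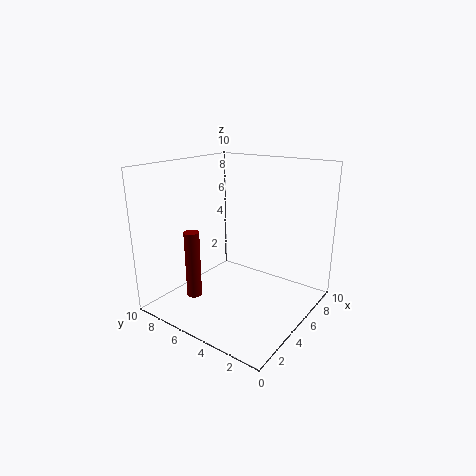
cx = 2, cy = 6.5, cz = 1.5, h = 4.5, color = 'maroon'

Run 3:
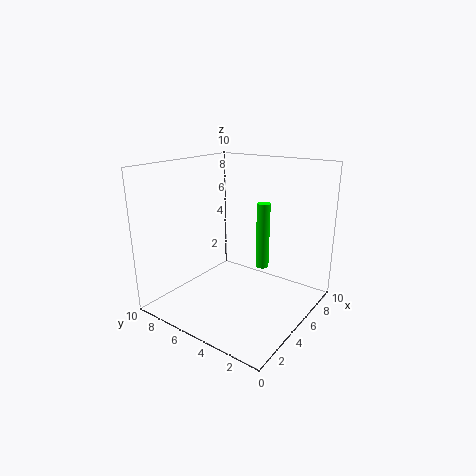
cx = 7.5, cy = 4.5, cz = 2, h = 5, color = 'lime'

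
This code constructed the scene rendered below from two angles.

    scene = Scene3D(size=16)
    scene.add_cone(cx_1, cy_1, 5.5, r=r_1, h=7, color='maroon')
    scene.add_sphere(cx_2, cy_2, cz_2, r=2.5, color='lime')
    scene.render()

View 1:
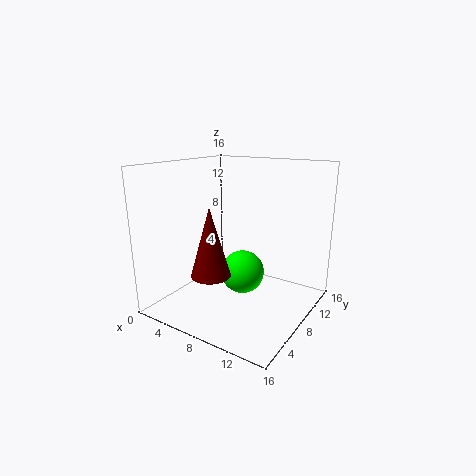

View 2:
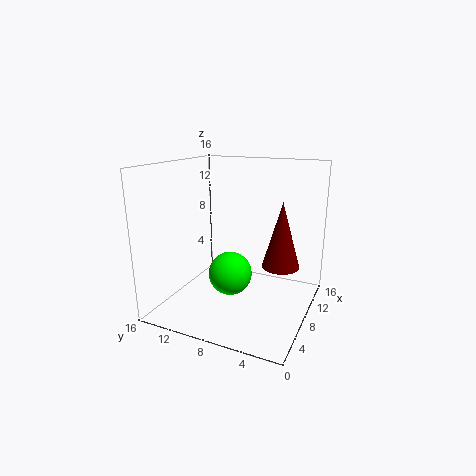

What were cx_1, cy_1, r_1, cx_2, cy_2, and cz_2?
cx_1 = 8
cy_1 = 3
r_1 = 2
cx_2 = 8
cy_2 = 9
cz_2 = 3.5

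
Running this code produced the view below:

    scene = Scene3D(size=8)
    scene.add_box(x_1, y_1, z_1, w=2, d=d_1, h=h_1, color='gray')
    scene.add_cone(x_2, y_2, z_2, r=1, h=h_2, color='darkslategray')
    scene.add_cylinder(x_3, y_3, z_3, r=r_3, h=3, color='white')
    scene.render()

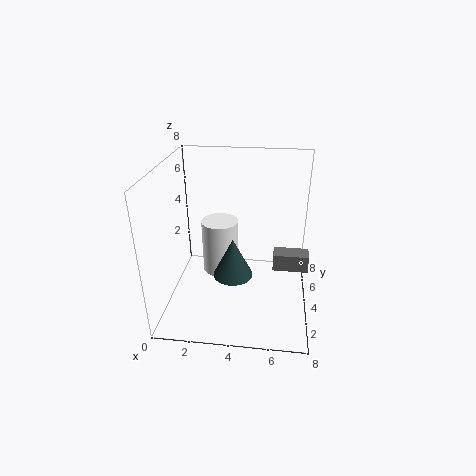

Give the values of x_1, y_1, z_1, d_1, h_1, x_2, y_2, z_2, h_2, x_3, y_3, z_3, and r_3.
x_1 = 6; y_1 = 4; z_1 = 2; d_1 = 1; h_1 = 1; x_2 = 4; y_2 = 2; z_2 = 3; h_2 = 2; x_3 = 3; y_3 = 4; z_3 = 2; r_3 = 1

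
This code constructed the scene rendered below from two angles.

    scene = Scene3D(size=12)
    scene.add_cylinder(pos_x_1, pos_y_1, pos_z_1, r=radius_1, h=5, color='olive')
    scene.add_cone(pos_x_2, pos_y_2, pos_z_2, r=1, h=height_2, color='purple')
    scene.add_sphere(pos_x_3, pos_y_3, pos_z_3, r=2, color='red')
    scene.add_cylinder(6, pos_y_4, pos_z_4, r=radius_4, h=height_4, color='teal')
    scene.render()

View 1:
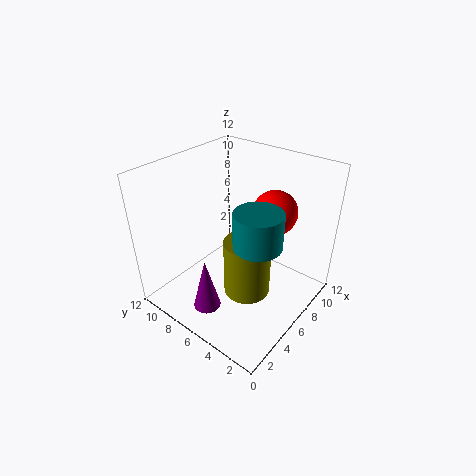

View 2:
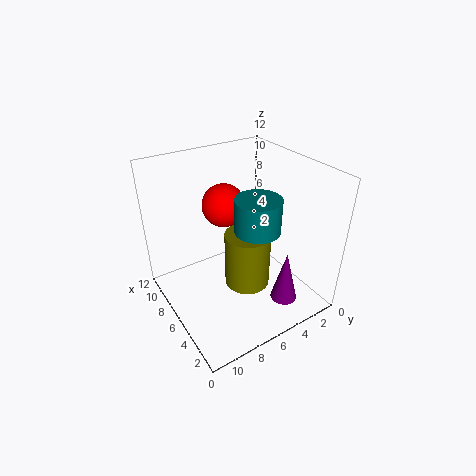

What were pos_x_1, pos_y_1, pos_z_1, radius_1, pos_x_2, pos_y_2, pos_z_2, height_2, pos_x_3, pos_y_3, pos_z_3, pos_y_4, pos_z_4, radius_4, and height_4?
pos_x_1 = 6; pos_y_1 = 5; pos_z_1 = 1; radius_1 = 2; pos_x_2 = 1; pos_y_2 = 5; pos_z_2 = 3; height_2 = 4; pos_x_3 = 10; pos_y_3 = 5; pos_z_3 = 7; pos_y_4 = 4; pos_z_4 = 6; radius_4 = 2; height_4 = 3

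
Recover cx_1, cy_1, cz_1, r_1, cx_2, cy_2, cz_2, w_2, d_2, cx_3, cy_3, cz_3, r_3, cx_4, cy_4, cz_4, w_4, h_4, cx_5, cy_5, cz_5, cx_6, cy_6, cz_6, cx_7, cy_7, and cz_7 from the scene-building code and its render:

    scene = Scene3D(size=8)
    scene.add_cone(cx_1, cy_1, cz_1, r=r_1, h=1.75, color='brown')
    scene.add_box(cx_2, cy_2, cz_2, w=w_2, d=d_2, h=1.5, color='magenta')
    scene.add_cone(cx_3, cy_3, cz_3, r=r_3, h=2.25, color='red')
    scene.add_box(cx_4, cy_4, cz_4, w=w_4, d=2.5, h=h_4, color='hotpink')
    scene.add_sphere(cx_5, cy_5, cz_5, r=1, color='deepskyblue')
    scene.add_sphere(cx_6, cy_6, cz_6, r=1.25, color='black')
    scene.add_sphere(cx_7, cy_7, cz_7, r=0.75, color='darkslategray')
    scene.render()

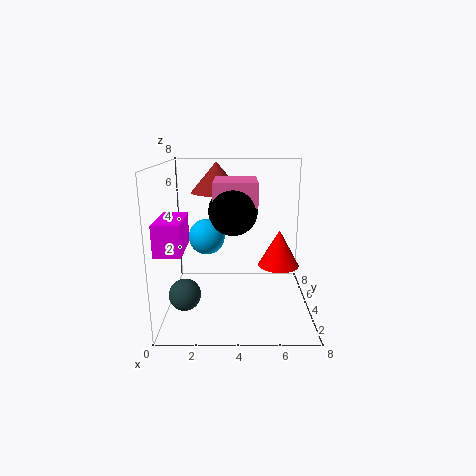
cx_1 = 2.75; cy_1 = 5.75; cz_1 = 6.25; r_1 = 1.5; cx_2 = 0.25; cy_2 = 0.25; cz_2 = 4.25; w_2 = 1.25; d_2 = 2.5; cx_3 = 6.5; cy_3 = 5.5; cz_3 = 1.75; r_3 = 1.25; cx_4 = 2.75; cy_4 = 2.5; cz_4 = 6; w_4 = 2.25; h_4 = 1.25; cx_5 = 2.25; cy_5 = 4.25; cz_5 = 4; cx_6 = 3.75; cy_6 = 3; cz_6 = 5.75; cx_7 = 1.5; cy_7 = 0.75; cz_7 = 2.25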